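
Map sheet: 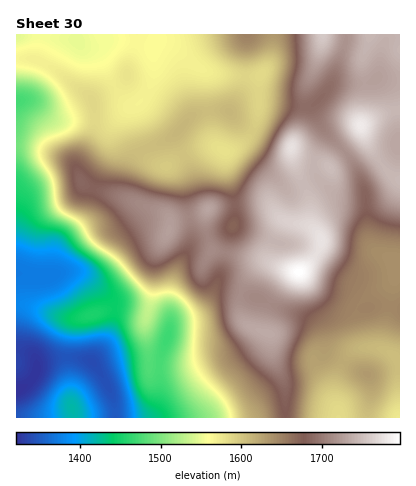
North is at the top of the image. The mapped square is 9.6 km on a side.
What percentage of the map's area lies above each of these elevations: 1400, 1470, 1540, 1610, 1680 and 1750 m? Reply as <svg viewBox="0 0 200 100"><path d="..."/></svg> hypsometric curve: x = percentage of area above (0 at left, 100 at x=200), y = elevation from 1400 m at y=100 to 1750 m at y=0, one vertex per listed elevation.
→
<svg viewBox="0 0 200 100"><path d="M183 100l-14-20-15-20-49-20-42-20-54-20"/></svg>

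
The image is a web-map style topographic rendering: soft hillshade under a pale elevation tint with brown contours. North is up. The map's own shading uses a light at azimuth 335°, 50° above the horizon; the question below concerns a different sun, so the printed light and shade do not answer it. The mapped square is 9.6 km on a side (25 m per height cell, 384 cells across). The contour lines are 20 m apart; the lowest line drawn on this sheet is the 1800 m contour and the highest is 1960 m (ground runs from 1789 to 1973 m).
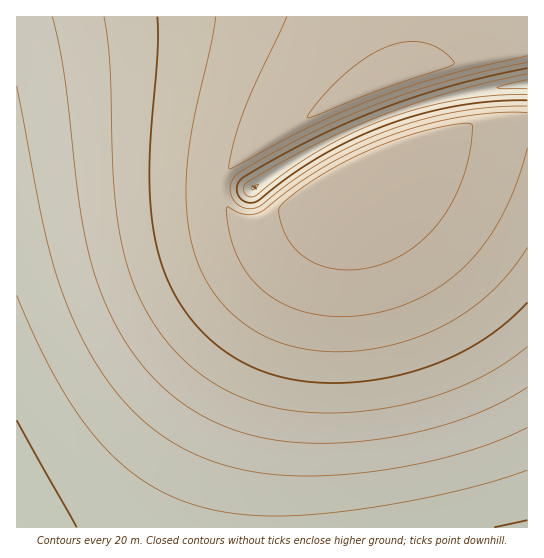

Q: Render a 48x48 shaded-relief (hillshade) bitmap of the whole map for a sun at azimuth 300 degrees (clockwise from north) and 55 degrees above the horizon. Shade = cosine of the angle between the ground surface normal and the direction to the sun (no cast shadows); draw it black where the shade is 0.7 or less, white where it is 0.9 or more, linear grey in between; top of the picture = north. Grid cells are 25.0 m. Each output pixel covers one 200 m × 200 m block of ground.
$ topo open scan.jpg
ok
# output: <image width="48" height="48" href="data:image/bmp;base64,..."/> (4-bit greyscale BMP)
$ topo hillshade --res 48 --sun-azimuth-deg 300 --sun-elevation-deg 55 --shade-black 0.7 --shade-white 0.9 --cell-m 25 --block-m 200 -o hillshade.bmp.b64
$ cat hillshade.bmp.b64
<image width="48" height="48" href="data:image/bmp;base64,Qk32BAAAAAAAAHYAAAAoAAAAMAAAADAAAAABAAQAAAAAAIAEAAATCwAAEwsAABAAAAAAAAAAAAAAABEREQAiIiIAMzMzAERERABVVVUAZmZmAHd3dwCIiIgAmZmZAKqqqgC7u7sAzMzMAN3d3QDu7u4A////AJmZmZmZmZmZmZmZmIiIiIiIiIiIiIiIiJmZmZmZmZmZmZmZmIiIiIiIiIiIiIiIiJmZmZmZmZmZmZmZiIiIiIiIiIiIiIiIiJmZmZmZmZmZmZmZiIiIiIiIiIiIiIiIiJmZmZmZmZmZmZmZiIiIiIiIiIiIiIiIiJmZmZmZmZmZmZmZiIiIiIiIiIiIiIiIiJmZmZmZmZmZmZmZiIiIiIiIiIiIiIiIiJmZmZmZmZmZmZmZiIiIiIiIiIiIiIiIiJmZmZmZmZmZmZmZmIiIiIiIiIiIiIiIiJmZmZmZmZmZmZmZmIiIiIiIiIiIiIiIiJmZmZmZmZmZmZmZmIiIiIiIiIiIiIiIiJmZmZmZmZmZmZmZmYiIiIiIiIiIiIiIiJmZmZmZmZmZmZmZmYiIiIiIiIiIiIiIiJmZmZmZmZmZmZmZmZiIiIiIiIiIiIiIiJmZmZmZmZmZmZmZmZiIiIiIiIiIiIiIiJmZmZmZmZmZmZmZmZmIiIiIiIiIiIiIiJmZqqqpmZmZmZmZmZmIiIiIiIiIiIiIiJmaqqqqqZmZmZmZmZmYiIiIiIiIiIiIiJmqqqqqqqmZmZmZmZmYiIiIiIiIiIiIiJqqqqqqqqqZmZmZmZmZiIiIiIiIiIiIiKqqqqqqqqqqmZmZmZmZmIiIiIiIiIiIiKqqqqqqqqqqqZmZmZmZmIiIiIiIiIiIiKqqqqqqqqqqqpmZmZmZmYiIiIiIiIiIiKqqqqqqqqqqqqmZmZmZmZiIiIiIiIiIiKqqqqqqqqqqqqqZmZmZmZmIiIiIiIiIiKqqqqqqqqqqqqqpmZmZmZmYiIiIiIiIiKqqqqqqqqqqqqqqmZmZmZmZiIiIiIiIiKqqqqqqqqqqqqqqqZmZmZmZmIiIiIiIiKqqqqqqqqqqqqqqqpmZmZmZmYiIiIiIiKqqqqqqqqqqqqqrzLmZmZmZmYiIiIiIiKqqqqqqqqqqqqh67+upmZmZmZiIiIiIiKqqqqqqqqqqqpdGz//amZmZmZmIiIiIiKqqqqqqqqqqqqcya//+ypmZmZmYiIiIiKqqqqqqqqqqqqlSJJ3/7bqZmZmYiIiIiKqqqqqqqqqqqqqWMia+/+26mZmZiIiIiKqqqqqqqqqqqqqpdCI3zv7tupmZmIiIiKqqqqqqqqqqqqqqqGMiSM7u7cupmYiIiKqqqqqqqqqqqqqqqphTIke97u3cupmYiKqqqqqqqqqqqqqqqqqXUyJGnN3d3Mu6qaqqqqqqqqqqqqqqqqqpl1MiNHm83dzMy6qqqqqqqqqqqqqqqqqqqZdkMiNGiavMzKqqqqqqqqqqqqqqqqqqqZmYdUMzM0VniaqqqqqqqqqqqqqqqqqqqZmZmYdUQzMzNKqqqqqqqqqqqqqqqqqqqZmZmZmYd2VURKqqqqqqqqqqqqqqqqqqqZmZmZmZmYiHd6qqqqqqqqqqqqqqqqqqmZmZmZmZmZmZiKqqqqqqqqqqqqqqqqqqmZmZmZmZmZmZiKqqqqqqqqqqqqqqqqqpmZmZmZmZmZmZmA=="/>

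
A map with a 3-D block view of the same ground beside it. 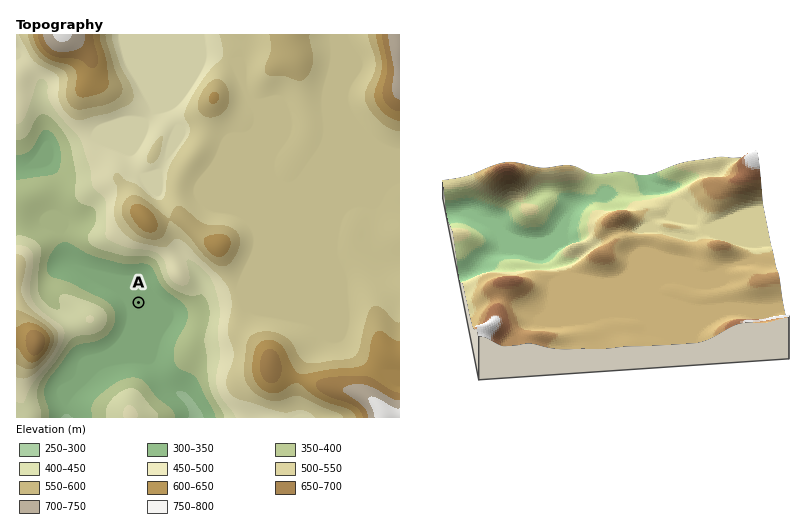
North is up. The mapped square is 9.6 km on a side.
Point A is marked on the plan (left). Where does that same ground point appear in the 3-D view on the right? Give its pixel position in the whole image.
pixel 547 243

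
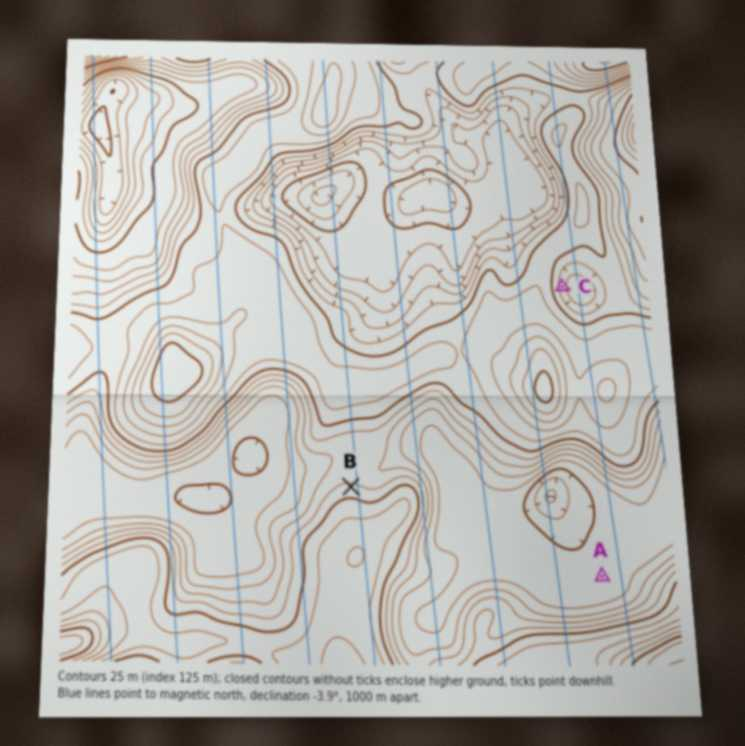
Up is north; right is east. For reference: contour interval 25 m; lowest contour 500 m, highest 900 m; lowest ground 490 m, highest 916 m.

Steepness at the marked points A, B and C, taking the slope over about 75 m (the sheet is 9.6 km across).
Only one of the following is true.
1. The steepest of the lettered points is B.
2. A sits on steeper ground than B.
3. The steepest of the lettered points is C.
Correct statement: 3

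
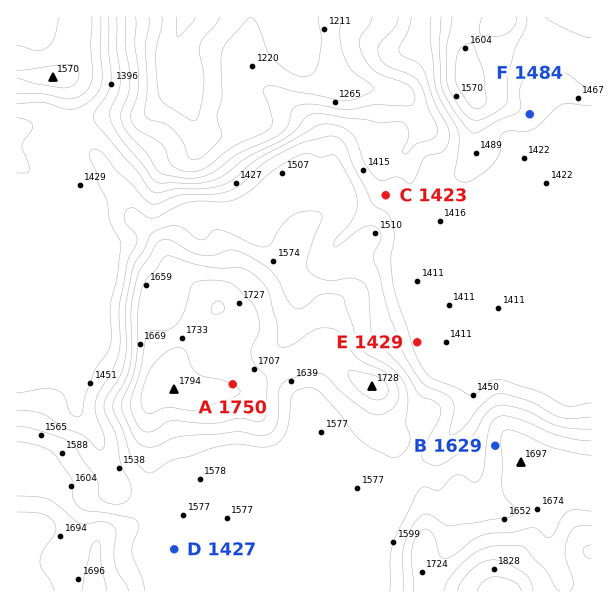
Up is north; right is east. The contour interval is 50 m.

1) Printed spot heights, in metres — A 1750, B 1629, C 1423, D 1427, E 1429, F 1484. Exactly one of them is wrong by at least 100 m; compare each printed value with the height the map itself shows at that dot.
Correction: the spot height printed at D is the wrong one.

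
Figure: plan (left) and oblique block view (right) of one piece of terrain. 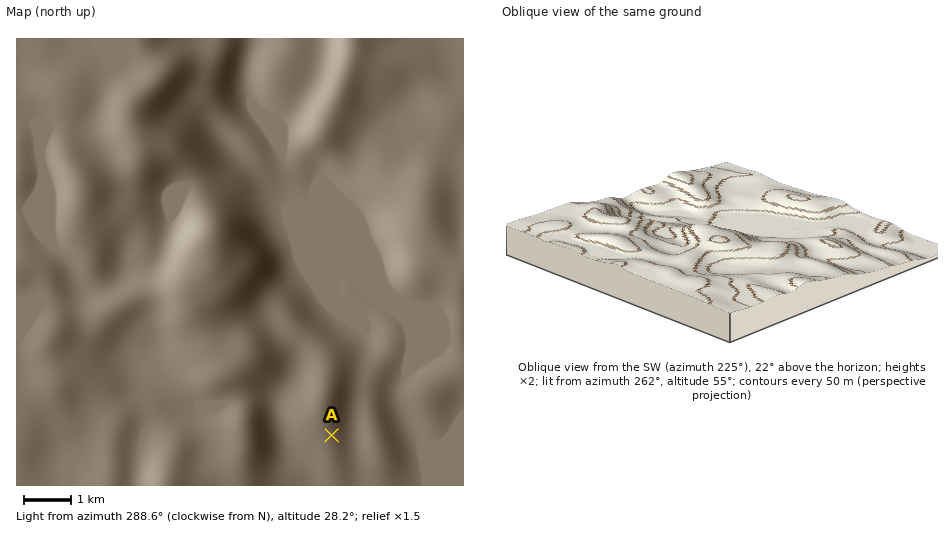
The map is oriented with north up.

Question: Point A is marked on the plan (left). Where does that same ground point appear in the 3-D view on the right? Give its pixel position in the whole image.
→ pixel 861 254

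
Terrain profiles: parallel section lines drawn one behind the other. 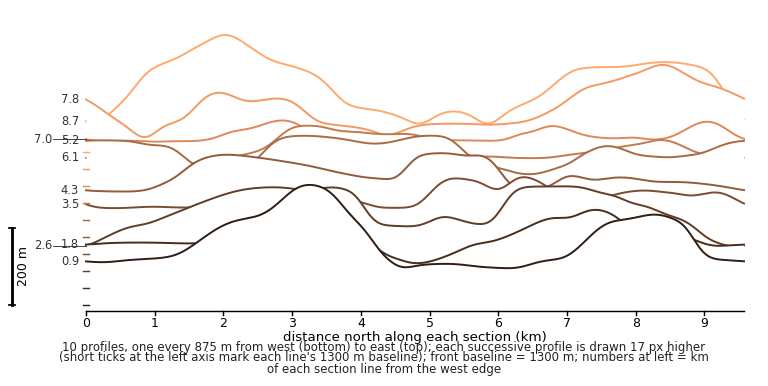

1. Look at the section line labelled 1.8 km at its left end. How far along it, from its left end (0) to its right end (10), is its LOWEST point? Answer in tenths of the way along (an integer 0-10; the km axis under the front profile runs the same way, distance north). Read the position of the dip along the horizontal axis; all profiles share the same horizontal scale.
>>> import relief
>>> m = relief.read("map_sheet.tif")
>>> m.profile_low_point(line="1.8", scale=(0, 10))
5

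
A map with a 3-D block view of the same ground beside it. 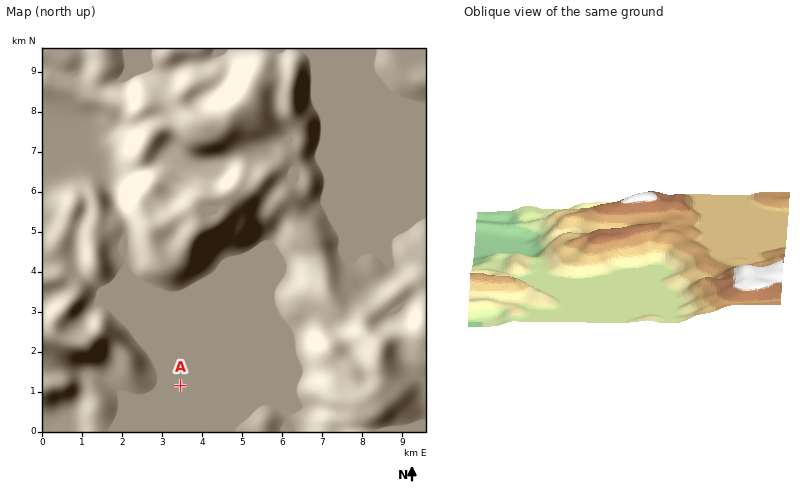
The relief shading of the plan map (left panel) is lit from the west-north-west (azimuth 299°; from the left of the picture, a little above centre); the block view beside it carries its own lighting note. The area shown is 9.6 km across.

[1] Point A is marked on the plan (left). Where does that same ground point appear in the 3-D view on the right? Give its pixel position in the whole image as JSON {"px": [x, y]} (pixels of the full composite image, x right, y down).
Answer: {"px": [582, 308]}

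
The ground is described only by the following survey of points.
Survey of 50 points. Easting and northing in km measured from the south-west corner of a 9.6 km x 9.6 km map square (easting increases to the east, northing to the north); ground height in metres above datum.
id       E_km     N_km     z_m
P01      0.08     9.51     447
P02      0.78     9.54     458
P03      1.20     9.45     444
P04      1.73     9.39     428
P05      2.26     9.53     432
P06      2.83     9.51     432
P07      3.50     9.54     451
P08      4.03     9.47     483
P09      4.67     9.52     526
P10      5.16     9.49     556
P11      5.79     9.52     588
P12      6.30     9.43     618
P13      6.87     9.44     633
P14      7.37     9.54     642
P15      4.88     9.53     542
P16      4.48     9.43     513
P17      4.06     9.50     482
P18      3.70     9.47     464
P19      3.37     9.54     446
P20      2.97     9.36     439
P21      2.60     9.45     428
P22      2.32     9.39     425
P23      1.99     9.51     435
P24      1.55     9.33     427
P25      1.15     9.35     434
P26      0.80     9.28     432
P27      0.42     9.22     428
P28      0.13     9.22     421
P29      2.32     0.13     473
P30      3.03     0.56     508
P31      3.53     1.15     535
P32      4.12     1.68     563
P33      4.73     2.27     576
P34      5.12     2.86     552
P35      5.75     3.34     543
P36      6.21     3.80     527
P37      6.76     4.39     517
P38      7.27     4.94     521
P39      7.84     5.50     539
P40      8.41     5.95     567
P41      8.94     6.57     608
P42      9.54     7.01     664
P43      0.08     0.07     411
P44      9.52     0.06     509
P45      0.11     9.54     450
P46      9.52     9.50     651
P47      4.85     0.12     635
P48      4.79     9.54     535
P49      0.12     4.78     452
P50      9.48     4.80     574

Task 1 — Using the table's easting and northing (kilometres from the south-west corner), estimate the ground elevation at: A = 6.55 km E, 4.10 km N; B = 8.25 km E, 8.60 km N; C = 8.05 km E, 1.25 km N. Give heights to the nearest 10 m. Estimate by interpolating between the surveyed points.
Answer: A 520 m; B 660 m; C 540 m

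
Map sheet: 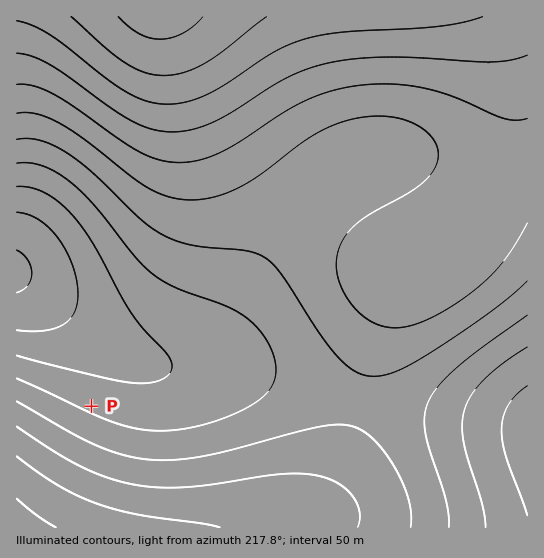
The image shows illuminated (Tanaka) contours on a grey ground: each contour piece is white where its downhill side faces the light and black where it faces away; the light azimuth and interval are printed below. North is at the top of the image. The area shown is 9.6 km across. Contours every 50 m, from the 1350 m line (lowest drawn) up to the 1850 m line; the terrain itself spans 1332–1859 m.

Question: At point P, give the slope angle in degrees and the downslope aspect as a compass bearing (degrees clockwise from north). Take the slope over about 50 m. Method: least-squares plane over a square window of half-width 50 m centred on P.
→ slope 5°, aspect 204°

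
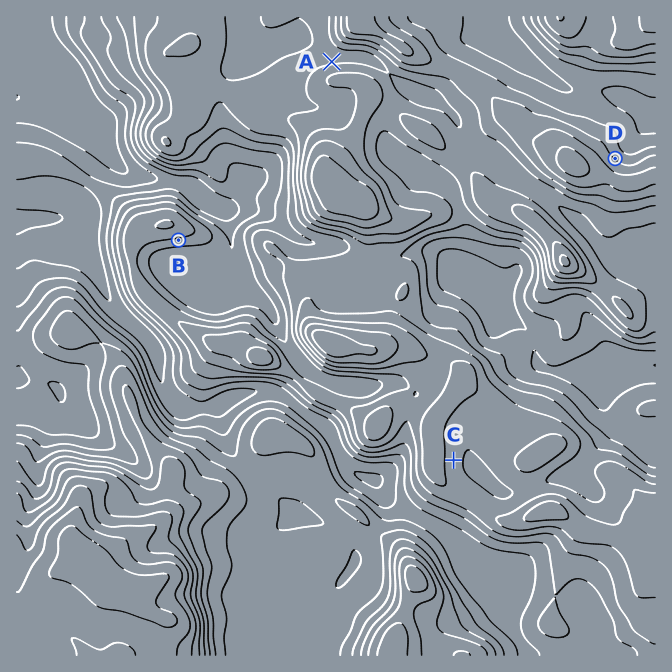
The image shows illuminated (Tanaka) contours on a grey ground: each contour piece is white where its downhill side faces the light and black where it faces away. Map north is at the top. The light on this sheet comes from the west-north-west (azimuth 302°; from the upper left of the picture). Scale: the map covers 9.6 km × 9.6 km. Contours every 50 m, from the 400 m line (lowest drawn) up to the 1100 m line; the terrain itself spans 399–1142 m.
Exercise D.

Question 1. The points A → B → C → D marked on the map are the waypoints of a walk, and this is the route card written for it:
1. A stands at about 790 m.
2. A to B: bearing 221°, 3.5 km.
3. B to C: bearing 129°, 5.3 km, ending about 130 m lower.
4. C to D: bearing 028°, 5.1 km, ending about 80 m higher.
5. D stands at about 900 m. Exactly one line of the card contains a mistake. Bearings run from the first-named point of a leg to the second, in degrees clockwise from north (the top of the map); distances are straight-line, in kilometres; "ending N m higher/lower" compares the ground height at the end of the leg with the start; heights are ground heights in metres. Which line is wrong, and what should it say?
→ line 3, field sense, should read higher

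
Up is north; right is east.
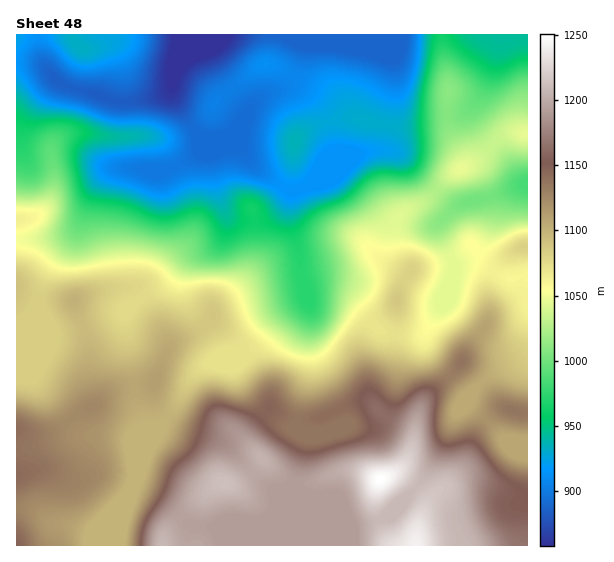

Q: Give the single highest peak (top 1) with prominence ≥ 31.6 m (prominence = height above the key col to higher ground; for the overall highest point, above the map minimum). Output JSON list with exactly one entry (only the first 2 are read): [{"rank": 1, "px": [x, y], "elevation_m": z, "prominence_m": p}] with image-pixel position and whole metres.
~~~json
[{"rank": 1, "px": [381, 479], "elevation_m": 1251, "prominence_m": 393}]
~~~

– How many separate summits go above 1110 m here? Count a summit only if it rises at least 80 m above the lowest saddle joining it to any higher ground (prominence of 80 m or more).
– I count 1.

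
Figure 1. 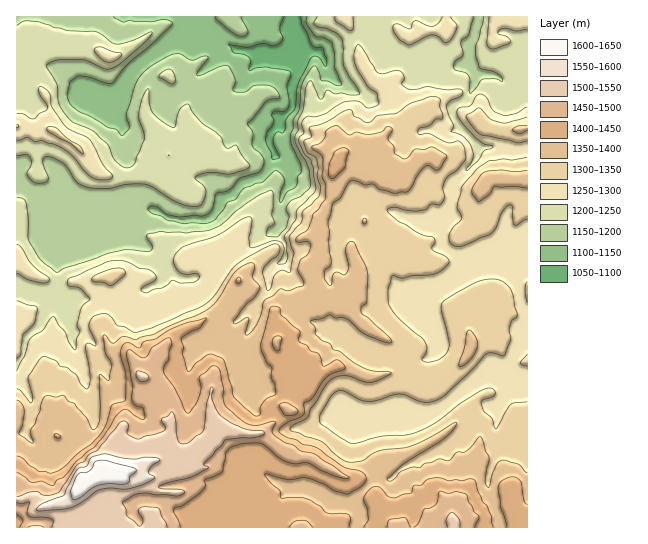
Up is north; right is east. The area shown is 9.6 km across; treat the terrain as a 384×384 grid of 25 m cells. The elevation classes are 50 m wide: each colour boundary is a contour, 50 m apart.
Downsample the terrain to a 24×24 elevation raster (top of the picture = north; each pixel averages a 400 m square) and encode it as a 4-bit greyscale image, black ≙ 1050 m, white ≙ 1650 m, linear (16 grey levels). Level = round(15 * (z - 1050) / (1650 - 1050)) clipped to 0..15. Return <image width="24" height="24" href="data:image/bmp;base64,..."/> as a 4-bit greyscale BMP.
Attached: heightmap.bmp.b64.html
<image width="24" height="24" href="data:image/bmp;base64,Qk2WAQAAAAAAAHYAAAAoAAAAGAAAABgAAAABAAQAAAAAACABAAATCwAAEwsAABAAAAAAAAAAAAAAABEREQAiIiIAMzMzAERERABVVVUAZmZmAHd3dwCIiIgAmZmZAKqqqgC7u7sAzMzMAN3d3QDu7u4A////ALzMy7qZmZqZmqq6mbzdy7upmZmJmZqpiam+7sy6mZmpiIiIiIibzMzLmaqXeId4d4iIu7u8u5d2Zmd3Z3iHmrurmalmZmZ3Zmd3irqqiJp2d3dmZmdmirmaiKqYd3d2ZlZWiamIiamHd3Z3ZlVWdmiYiJh3h2Z3dlRFZWZoh4iIdmZ3ZlVWZlVWh3iIdmZmZlREVUVVZ2iId3dmZkMzNERVVVeHd3ZmZkMzMzMzVEaHdmZnZkMzMzRDNDR3d3dnd0RFVEREMiOIiIdniERWRFVUQiWJiIh1ZlZUM0REMiV4d3ZWd1UyI0RDMhRWZndWVUUyI0MzMyM0VVVUREQzQjMzIREkVVVDRERFVCIiEREkVVVEVUREMzIiMhJFRVVUVQ=="/>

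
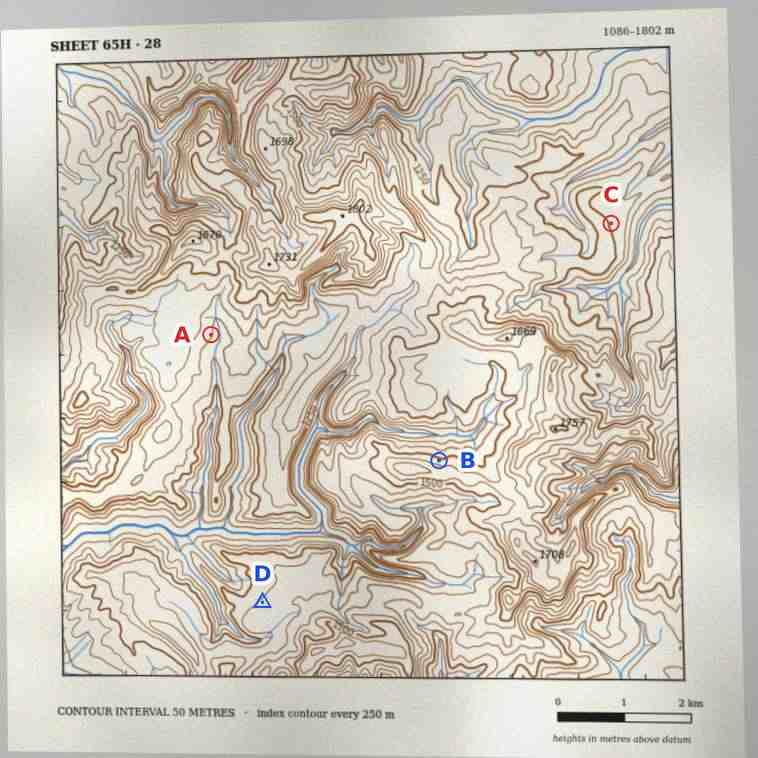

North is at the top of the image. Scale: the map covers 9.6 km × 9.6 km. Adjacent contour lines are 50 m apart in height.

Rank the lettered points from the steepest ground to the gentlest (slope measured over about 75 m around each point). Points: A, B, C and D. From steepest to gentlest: B A C D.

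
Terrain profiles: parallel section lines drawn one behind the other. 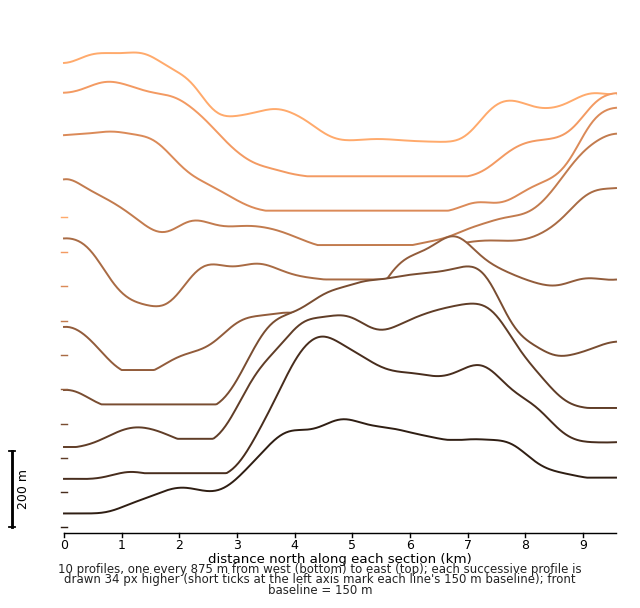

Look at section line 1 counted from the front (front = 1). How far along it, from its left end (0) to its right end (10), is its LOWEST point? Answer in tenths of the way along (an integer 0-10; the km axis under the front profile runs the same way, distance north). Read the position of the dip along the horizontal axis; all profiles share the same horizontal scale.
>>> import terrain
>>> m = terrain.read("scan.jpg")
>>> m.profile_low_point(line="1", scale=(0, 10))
0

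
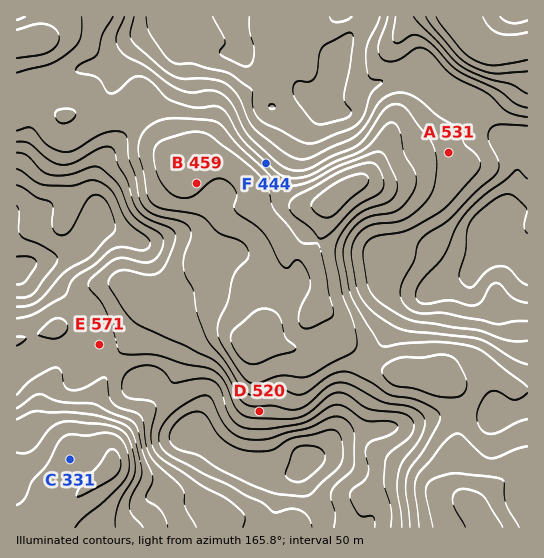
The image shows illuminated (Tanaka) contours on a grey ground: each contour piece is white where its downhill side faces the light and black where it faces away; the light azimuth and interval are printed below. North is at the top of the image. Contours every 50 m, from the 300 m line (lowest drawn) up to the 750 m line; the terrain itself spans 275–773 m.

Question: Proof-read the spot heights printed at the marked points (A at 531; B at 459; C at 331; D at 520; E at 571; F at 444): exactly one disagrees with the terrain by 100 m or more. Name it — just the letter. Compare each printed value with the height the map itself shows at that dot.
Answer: B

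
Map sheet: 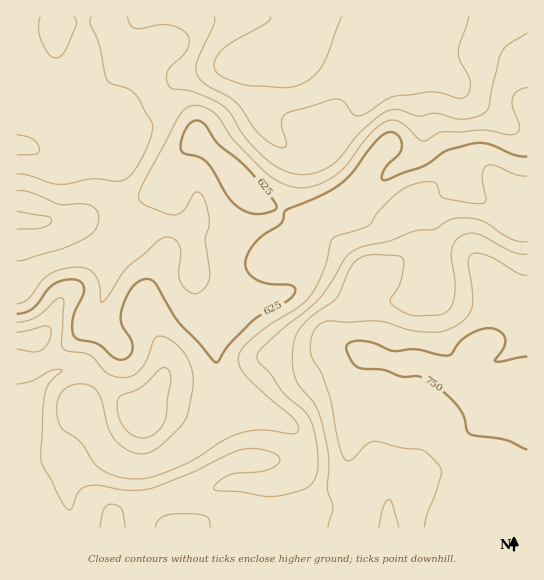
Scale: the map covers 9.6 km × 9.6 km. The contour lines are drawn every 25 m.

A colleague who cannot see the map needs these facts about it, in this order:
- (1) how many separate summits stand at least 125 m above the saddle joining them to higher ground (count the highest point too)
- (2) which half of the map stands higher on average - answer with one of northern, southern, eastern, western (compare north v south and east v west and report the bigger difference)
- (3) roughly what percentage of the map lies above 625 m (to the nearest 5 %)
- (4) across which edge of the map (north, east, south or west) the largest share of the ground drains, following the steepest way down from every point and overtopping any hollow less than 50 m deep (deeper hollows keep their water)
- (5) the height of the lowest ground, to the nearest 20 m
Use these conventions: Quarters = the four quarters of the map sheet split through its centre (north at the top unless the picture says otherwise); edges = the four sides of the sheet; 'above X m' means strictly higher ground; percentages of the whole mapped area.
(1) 1 summit rises at least 125 m above its surroundings.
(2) The southern half stands higher on average than the northern half.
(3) Roughly 55 % of the ground is higher than 625 m.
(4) The largest share of the runoff leaves by the western edge.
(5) The lowest ground is at about 520 m.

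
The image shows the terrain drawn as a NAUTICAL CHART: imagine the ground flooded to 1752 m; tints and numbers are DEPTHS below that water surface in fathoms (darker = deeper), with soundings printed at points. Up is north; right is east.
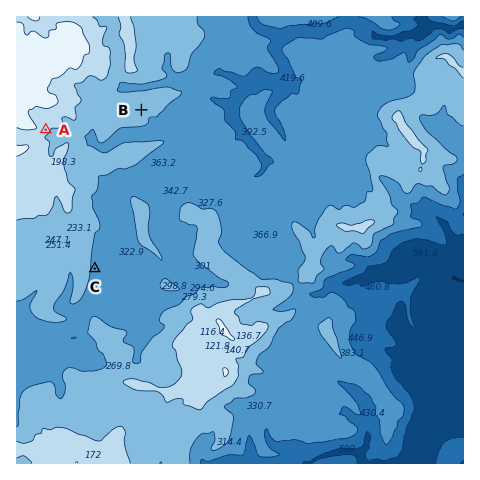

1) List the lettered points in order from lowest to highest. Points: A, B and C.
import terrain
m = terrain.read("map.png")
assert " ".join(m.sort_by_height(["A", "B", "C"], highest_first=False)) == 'C B A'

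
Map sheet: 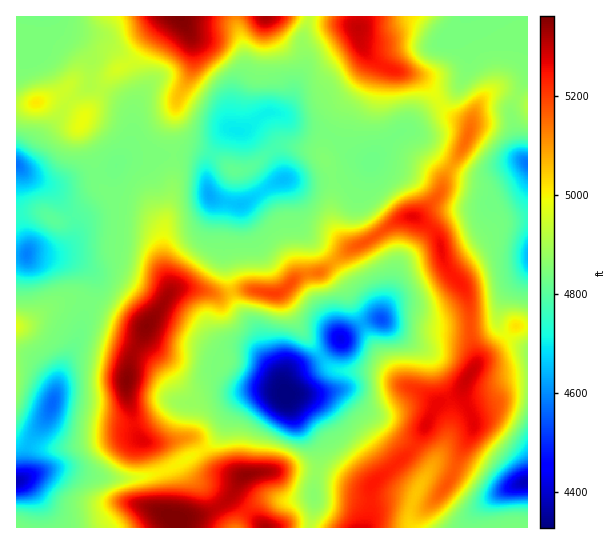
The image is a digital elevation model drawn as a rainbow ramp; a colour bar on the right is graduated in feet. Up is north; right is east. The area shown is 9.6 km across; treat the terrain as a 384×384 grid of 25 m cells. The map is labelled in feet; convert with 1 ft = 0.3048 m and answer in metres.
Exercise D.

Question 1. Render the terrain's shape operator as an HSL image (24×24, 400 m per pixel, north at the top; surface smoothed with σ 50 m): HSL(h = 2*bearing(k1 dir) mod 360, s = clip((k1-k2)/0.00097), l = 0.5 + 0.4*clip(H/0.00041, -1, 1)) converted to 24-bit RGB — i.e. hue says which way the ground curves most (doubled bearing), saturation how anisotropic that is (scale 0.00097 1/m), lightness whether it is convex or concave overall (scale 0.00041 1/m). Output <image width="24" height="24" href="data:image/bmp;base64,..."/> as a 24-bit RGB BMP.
<image width="24" height="24" href="data:image/bmp;base64,Qk32BgAAAAAAADYAAAAoAAAAGAAAABgAAAABABgAAAAAAMAGAAATCwAAEwsAAAAAAAAAAAAAiYfYsVS7kmSIlmaZjSd7cNCWndK6jJ+utZPIzlC2FKvCpPW87p7wHgC0KE9q2qJouIxxs4J0XiOb54p7FW44OLKNh5bku7bqgBVNxFugu4qyR5XCfMT/zt/9t6TsqIXWojGRz0iJ0JdubGkPT2MDGkJKHCFI09GTvKZ8rIthIElk7qHG6YaKFo4TADMEIE4GDysILEsMrpAzjGg5MSICLDMAHTMARVwXqTu5lJPO3tDx3c3+1tv1BiGmHGeWmra+zqbC2ImxTZBqIGlZ+cG+tnWRsDlpCSoKPmTscYPqaKvKqyq1t5vW2tvrpbXfG6yNBXAbH8NhmcpmTLtA4IebxwDqTHyQOHpUoG91yH+h34qrK2lvxYtV5pyCPoWKU1vLIHprLFt5u2GMPzyY2NS1lcKFhtjQcmjm0bzvKkplfqU7YeaOKGeqhQiT6LncU2SdPntPmUVr136Wyo63PWqB7MfG2Y7RRZCFV5yWCSEqtlBGPUd03YNNxvuULW9NQS0ji20zVqhTceaJjIIcKAsRGEsojGkw1omrmkF6ZVAndrY5xo1/XWudlrmC2JisW1zBvGSQFSI7JH5NUCmB6+uu+vPMJRw5RnhLYJJ5xZ5YfZoOIxASYU5nTiEnWGoPITsJnChXt8Dgs+XpeoXW03LCqLxgYK1axlehrUyhnj26JKWhGUZ67OK368WnuDeZW8WfPGiApnuK6s3IHyFbIjcxdSN30PvygYX/X37TieKlsKR2UCpRt0JX8M7Labase1ugT3VTinSjVIikIkxvycxX6Z2Hzr6aSZRiRUFjbYRh1nlUsR+cUCJ2lf+zAN8/HQ8ky/GfTEzQjCUlZzhDa6RTs+uBx1G9fyk5hXDPZmSQd3eEOWJ1J2eY8tzZ3K2nqmlvMDtVo4ZBU5dIgyxeSNQ0o+t8UQ0rDkomJNcAKAsXy7FkmWWYjJNX4fucCQY26dnwmFqJpHmghHuNY3+NEmdjzLlu8pap33yZUjOXlenVrwCrUF7z0vnSK25IizOaotvaiD54FFVahrZWdjdInLxi6fvMCh9GkZlGSGWrum22sX2vk2aRS3dvI0pK2s2GztTosM30Ti/lg57+oa/3/6zu6Hr/k+7fKHI/klKwRXm4TjiDuGRaue7C3e/ILBlgSreBExMgi4BEhnlQiWhqco92JU1quOijms1ubCkxUiwsX34yTEopT7JFcGnD/2vb9onTOZYqJFAuHhs2xeWjlPSYrzp/lDmKdqpHKiJKgJhGWJ5kcYZ+kZF9Qmx+pM5QqJA9bUV4fIGqdnWzj2maV5NDXEgyQ4Ressny/Mz/rCrmLpufif2bo9uJSx1Tn3ByuGJja0HLo8vRg2ilbYF/h5B5WnmJk62CuZp/OsKwdU+eSzprvHaio4+wXl2aYb9eRGcpD0Qp/8z819X2e+Rwj1UqUjhpj5N/mnW4XG6qoF9wjWF2jJR/e42HZ4qGe49syKx2IXEwaCQaZHkmGYIlgp1Xo0N/radtgGlrSXZfCWUf02ZG/4SizYZNOFhzgq5/UG6TSBkxnmo9a5Bdhpt5c4CAfoV5dX9yuaeBlRmZWnvCu7TVVbluJDYfaXg3nbJ2e4V9c3l/XntjK1ExyNBy+o12IFpTd7BoTnCFPpEsbbiBnKBeYY1TcH12eIN3gYB2mpNyilG6WMrCcmqXz3y3b0rKg8LGipuEgnZ5dntzcoF+VpSNRHNw/rW+pNY6YIcyKAsRYLihW4qNxJPFf7iZV4qKcXN/kVltprI9b65eQ11fb21TX4hjbXmepVppkYByg3l1hHptaYNlbXViVD9UebtB+dPSNljJbz/X1p/PYsG3UZ2Px6GoXFqIZml8dD6c8uXQUYpdQ01ihn9jWnVBW040iKJbkI19hWh1mWtZi41TS1tGUal9O9Hf9tzVbzd/STaPWr+IzXLCsWmpjWVPnlpaWnNgLmZ37qGbzqNNM1Bhd2SWjXmubaGuYJ2Qhmh0jylNqYxKqXxHO6lgU9l+IVVI0NA74n7LNH2cYnxcW3JQqYRybFqOvIyyrWGkUCsqc3Mh+NKxIW9LMXhojntNc4dbXnyCgTpxtEuEqtnKzev20ej6gFvijUGlSHxOn5BTjWB2gX6BdoF+ZoFrjm98gE9oqSxcpGOpf8a6xdm54MvmFAdR27k0IbYwLCxudjZvi9KKmtCRiLhZZV8iQDMkgWZkfIF8gYB3gXx7foWNgXuNeHCAil1hWUNvnU91qbuVjcOsrLd+nnFOKQJJ8OfbuufqAB41iYbfzOPVw7aXZJZZvD1/NGpMXoF0fX+IgH+EgYKE"/>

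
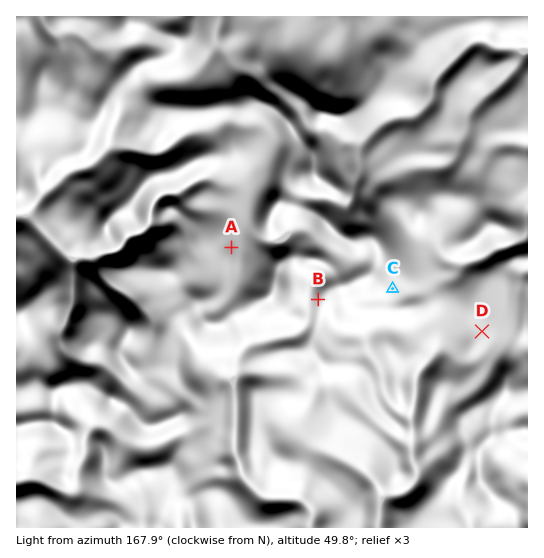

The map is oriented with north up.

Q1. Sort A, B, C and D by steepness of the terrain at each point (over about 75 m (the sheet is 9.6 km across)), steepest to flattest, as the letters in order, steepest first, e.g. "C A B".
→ B C A D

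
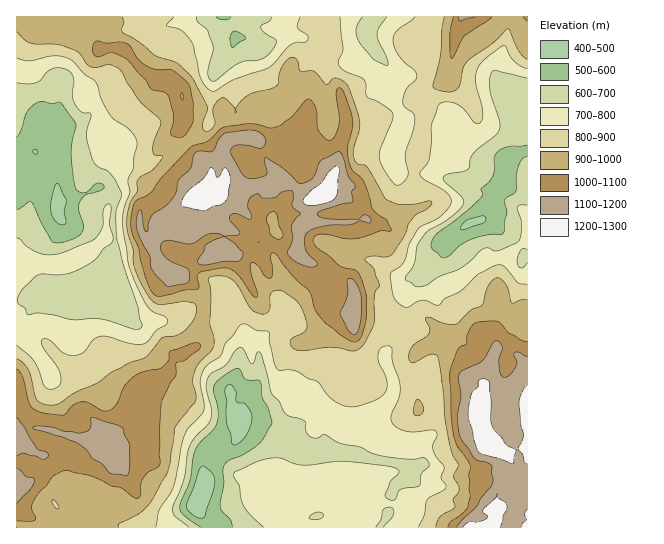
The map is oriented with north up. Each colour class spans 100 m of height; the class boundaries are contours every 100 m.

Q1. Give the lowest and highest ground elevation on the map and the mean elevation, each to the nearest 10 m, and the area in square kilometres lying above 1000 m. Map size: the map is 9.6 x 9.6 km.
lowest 420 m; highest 1300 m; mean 860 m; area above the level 22.6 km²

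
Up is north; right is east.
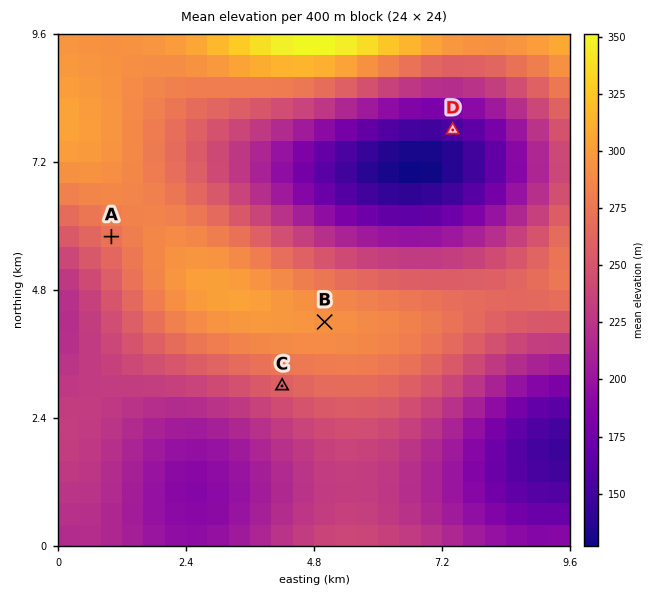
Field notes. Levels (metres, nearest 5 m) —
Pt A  270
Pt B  295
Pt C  260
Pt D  155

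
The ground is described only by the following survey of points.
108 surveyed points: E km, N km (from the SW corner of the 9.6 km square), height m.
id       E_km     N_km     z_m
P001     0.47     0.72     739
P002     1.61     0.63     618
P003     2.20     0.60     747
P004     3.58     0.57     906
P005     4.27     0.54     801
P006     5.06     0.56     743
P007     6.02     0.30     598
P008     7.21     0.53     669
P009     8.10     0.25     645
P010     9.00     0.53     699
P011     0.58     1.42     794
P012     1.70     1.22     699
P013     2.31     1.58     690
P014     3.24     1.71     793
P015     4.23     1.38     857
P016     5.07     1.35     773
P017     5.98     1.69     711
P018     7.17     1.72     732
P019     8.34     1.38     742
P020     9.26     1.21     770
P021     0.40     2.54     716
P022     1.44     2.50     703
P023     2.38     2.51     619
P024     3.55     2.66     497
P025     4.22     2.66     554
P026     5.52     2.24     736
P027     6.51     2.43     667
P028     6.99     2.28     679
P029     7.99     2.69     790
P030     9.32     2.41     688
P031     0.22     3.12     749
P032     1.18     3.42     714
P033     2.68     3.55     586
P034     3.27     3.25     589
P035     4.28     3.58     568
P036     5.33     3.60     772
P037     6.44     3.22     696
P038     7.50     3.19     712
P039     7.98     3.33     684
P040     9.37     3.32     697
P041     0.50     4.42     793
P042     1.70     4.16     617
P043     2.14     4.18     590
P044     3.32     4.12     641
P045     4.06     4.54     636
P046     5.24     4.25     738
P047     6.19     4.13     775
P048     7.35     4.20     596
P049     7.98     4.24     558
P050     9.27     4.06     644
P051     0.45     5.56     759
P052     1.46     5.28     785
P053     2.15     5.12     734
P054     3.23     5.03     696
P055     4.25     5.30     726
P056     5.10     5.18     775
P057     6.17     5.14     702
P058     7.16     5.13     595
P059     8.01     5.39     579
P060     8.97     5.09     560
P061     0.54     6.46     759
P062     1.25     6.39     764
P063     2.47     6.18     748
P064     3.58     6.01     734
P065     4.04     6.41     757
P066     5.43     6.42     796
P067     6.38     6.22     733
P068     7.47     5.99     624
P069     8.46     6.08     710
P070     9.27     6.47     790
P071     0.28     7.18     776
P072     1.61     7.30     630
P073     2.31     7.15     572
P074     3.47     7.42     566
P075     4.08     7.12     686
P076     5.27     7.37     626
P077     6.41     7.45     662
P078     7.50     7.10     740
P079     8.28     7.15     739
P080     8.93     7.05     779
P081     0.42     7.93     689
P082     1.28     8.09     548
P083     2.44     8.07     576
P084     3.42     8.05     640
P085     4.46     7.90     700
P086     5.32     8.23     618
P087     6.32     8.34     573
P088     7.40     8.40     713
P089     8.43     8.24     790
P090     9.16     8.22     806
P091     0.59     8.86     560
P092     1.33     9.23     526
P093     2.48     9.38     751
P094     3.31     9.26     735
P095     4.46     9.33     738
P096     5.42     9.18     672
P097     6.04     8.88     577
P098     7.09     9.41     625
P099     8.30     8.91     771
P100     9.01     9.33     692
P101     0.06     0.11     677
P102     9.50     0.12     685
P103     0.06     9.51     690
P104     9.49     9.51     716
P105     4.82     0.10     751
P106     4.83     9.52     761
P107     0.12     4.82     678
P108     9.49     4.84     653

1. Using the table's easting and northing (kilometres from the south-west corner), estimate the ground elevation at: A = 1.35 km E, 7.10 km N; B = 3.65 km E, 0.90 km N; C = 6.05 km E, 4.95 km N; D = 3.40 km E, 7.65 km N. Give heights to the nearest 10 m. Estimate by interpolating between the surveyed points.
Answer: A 670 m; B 910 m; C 750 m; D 610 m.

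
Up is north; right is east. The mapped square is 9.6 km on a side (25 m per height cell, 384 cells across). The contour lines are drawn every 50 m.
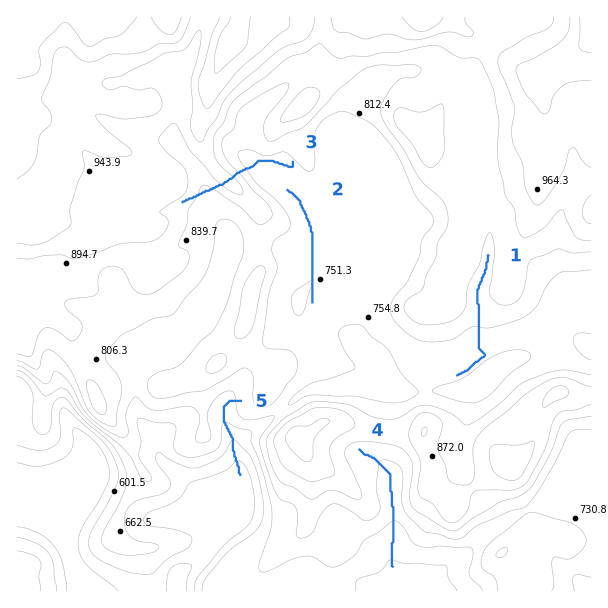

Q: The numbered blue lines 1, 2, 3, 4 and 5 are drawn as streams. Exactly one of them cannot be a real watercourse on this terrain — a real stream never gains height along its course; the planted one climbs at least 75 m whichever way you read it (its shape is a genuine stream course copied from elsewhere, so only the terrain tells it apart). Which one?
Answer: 3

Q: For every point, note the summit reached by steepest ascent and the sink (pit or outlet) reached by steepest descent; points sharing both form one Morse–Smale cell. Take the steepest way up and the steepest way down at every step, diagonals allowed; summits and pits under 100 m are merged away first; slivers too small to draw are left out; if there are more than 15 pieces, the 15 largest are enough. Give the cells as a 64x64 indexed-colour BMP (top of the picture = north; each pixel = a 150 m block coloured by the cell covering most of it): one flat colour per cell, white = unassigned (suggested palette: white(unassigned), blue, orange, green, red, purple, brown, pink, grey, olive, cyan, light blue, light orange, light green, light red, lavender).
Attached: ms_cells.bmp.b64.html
<image width="64" height="64" href="data:image/bmp;base64,Qk12CAAAAAAAAHYAAAAoAAAAQAAAAEAAAAABAAQAAAAAAAAIAAATCwAAEwsAABAAAAAAAAAA////ALR3HwAOf/8ALKAsACgn1gC9Z5QAS1aMAMJ34wB/f38AIr28AM++FwDox64AeLv/AIrfmACWmP8A1bDFAHd3d3ERERERERERERIiIoiIiIiIiIIiVVVVVVVVVVVVd3d3cREREREREREREiIiKIiIiIiIIiJVVVVVVVVVVVV3d3dxERERERERERESIiIiKIiIiIgiIiVVVVVVVVVVVXd3dxERERERERERERIiIiIoiIiIgiIiIiVVVVVVVVVVd3d3EREREREREREREiIiIiKIiIgiIiIiIlVVVVVVVVV3d3cREREREREREREiIiIiIoiIIiIiIiIiJVVVVVVVVXd3cREREREREREREiIiIiIiKIIiIiIiIiIiVVVVVVVVd3dxERERERERERERIiIiIiIiIiIiIiIiIiIiVVVVVVV3dxERERERERERERESIiIiIiIiIiIiIiIiIiIiVVVVVXdxERERERERERERERIiIiIiIiIiIiIiIiIiIiIiVVVVEREREREREREREREREiIiIiIiIiIiIiIiIiIiIiIiVSIRERERERERERERERESIiIiIiIiIiIiIiIiIiIiIiIiIhERERERERERERERERIiIiIiIiIiIiIiIiIiIiIiIiIiEREREREREREREREREiIiIiIiIiIiIiIiIiIiIiIiIiIRERERERERERERERESIiIiIiIiIiIiIiIiIiIiIiIiIhERERERERERERERESIiIiIiIiIiIiIiIiIiIiIiIiIiEREREREREREREREREiIiIiIiIiIiIiIiIiIiIiIiIiIRERERERERERERERERIiIiIiIiIiIiIiIiIiIiIiIiIhERERERERERERERERESIiIiIiIiIiIiIiIiIiIiIiIiERERERERERERERERERESIiIiIiIiIiIiIiIiIiIiIiIREREREREREREREREREREiIiIiIiIiIiIiIiIiIiIiIhERERERERERERERERERERIiIiIiIiIiIiIiIiIiIiIiERERERERERERERERERERERESIiIhERERERIiIiIiIiIRERERERERERERERERERERERERERERERERESIiIiIiIhEREREREREREREREREREREREREREREREREREiIiIiIiEREREREREREREREREREREREREREREREREREREiIiIiIREREREREREREREREREREREREREREREREREREREiIiIhERERERERERERERERERERERERERERERERERERERIiIiERERERERERERERERERERERERERERERERERERERESIiIRERERERERERERERERERERERERERERERERERERERIiIhERERERERERERERERERERERERERERERERERERERESIiEREREREREREREREREREREREREREREREREREREREREiIRERERERERERERERERERERERERERERERERERERERERMxERERERERERERERERERERERERERERERERERERERERMzERERERERERERERERERERERERERERERERERERERETMzMRERERERERERERERERERERERERERERERERERERETMzMxERERERERERERERERERERERERERERERERERERETMzMzERERERERERERERERERERERERERERERERERERMzMzMzMRERERERERERERERERERERERERERERERERERMzMzMzMxEREREREREREREREREREREREREREREREREREzMzMzMzERERERERERERERERERERERERERERERERERETMzMzMzMRERERERERERERERERERERERERERERERERERMzMzMzMxERERERERERERERERERERERERERERERERERMzMzMzMzEREREREREREREREREREREREREREREREREREzMzMzMzMREREREREREREREREREREREREREREREREREzMzMzMzMxERERERERERERERERERERERERERERERERETMzMzMzMzERERERERERERERERERERERERERERERERERMzMzMzMzMRERERERERERERRBEREREREREREREREREREzMzMzMzMxERERERERERERREQRQRERERERERERERERETMzMzMzMzERERERERERERRERERBERERERERERERERERMzMzMzMzMRERERERERERFEREREEREREREREREREREREzMzMzMzMxEREREREREREUREREQRERERERERERERERETMzMzMzMzERERERERERERRERERBERERERERERERERERMzMzMzMzMRERERERERERFEREREQREREREREREREREREzMzMzMzMxEREREREREREUREREREERERERERERERERETMzMzMzMzERERERERERERRERERERBERERZhERERERERMzMzMzMzMRERERERERERFEREREREQRERZmYREREREREzMzMzMzMxEREREREREREUREREREREERZmZmYRERERFjMzMzMzMzERERERERERERREREREREREZmZmZmZmZmZmMzMzMzMzMREREREREREREURERERERERGZmZmZmZmZmZjMzMzMzMxERERERERERERFEREREREREZmZmZmZmZmZmMzMzMzMzEREREREREREREURERERERERmZmZmZmZmZmZjMzMzMzMRERERERERERERRERERERERGZmZmZmZmZmZmYzMzMzMxEREREREREREREUREREREREZmZmZmZmZmZmZjMzMzMz"/>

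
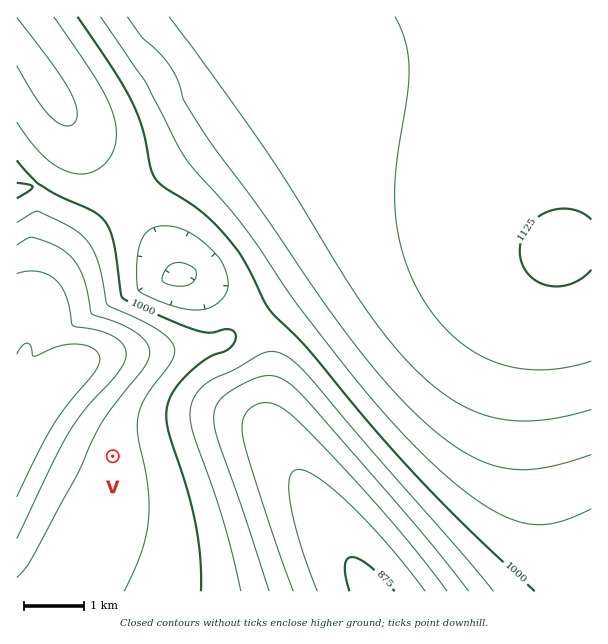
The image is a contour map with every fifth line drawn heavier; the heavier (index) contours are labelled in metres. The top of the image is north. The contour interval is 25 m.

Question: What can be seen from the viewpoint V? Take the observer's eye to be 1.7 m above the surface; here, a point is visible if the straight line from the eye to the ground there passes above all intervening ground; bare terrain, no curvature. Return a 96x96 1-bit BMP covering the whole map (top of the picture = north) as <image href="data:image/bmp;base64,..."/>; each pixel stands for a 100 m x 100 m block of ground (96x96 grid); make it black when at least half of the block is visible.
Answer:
<image width="96" height="96" href="data:image/bmp;base64,Qk2+BAAAAAAAAD4AAAAoAAAAYAAAAGAAAAABAAEAAAAAAIAEAAATCwAAEwsAAAIAAAAAAAAA////AAAAAAAAAAAAAAAAAB////4AAAAAAAAAAD////wAAAAAAAAAAD////gAAAAAAAAAAH////AAAAAAAAAAAH///+DAAAAAAAAAAP///8DAAAAAAAAAAf///8DgAAAAAAAAAf///4DgAAAAAAAAA////wDwADwAAAAAA////wD4AH4AAAAAB////gD4AH4AAAAAD////AD8AP8AAAAAD////AD8AP8AAAAAH///+AD+AP8AAAAAP///+AD/Af4AAAAAP///+AD/Af4AAAAAf///8AD/g/4AAAAA////8AD/w/4AAAAA////8AD///wAAAAB////4AD///wAAAAD////4AB///gAAAAH////4AB///AAAAAH////4AB///AAAAAP////4AA//+AAAAAf////4AA//+AAAAAf////4AAf/+AAAAA/////4AAf/+AAAAB/////4AAP//AAAAB/////4AAP//gAAAD/////4AAH//wAAAH/////4AAD//4AAAH/////8AAD//8AAAP/////8AAB//+AAAf/////8AAA///gAA//////8AAAP//4AB//////8AAAH///////////+AAAA///////////+AAAAB//////////+AAAAAAP////////+AAAAAAD////////+AAAAAAA////////+AAAAAAAc///////+AAAAAAAAf//////+AAAAAAAAP//////8AAAAAAAAP//////8AAAAAAAAP//////8AAAAAAAAP//////4AAAAAAAAf//////4AAAAAAAA///////4AAAAAAAA///////wAAAAAAAA///////gAAAAAAAA///////gAAAAAAAA///////AAAAAAAAA//////+AAAAAAAAA//////8AAAAAAAAA//////4AAAAAAAAA//////wAAAAAAAAB//////gAAAAAAAAB//////AAAAAAAAAB/////8AAAAAAAAAB/////4AAAAAAAAAB/////gAAAAAAAAAB////+AAAAAAAAAAB////4AAAAAAAAAAD////gAAAAAAAAAAD////AAAAAAAAAAAD///8AAAAAAAAAAAD///4AAAAAAAAAAAD///gAAAAAAAAAAAD///AAAAAAAAAAAAD//+AAAAAAAAAAAAD//8AAAAAAAAAAAAD//4AAAAAAAAAAAAD//4AAAAAAAAAAAAD//wAAAAAAAAAAAAB//gAAAAAAAAAAAAB//AAAAAAAAAAAAAB//AAAAAAAAAAAAAB/+AAAAAAAAAAAAAB/8AAAAAAAAAAAAAB/4AAAAAAAAAAAAAA/4AAAAAAAAAAAAAA/wAAAAAAAAAAAAAA/wAAAAAAAAAAAAAA/gAAAAAAAAAAAAAAfAAAAAAAAAAAAAAAfAAAAAAAAAAAAAAAeAAAAAAAAAAAAAAAOAAAAAAAAAAAAAAAMAAAAAAAAAAAAAAAIAAAAAAAAAAAAAAAAAAAAAAAAAAAAAAAAAAAAAAAAAAAAAAAAAAAAAAAAAAAAAAAAAAAAAAAAA="/>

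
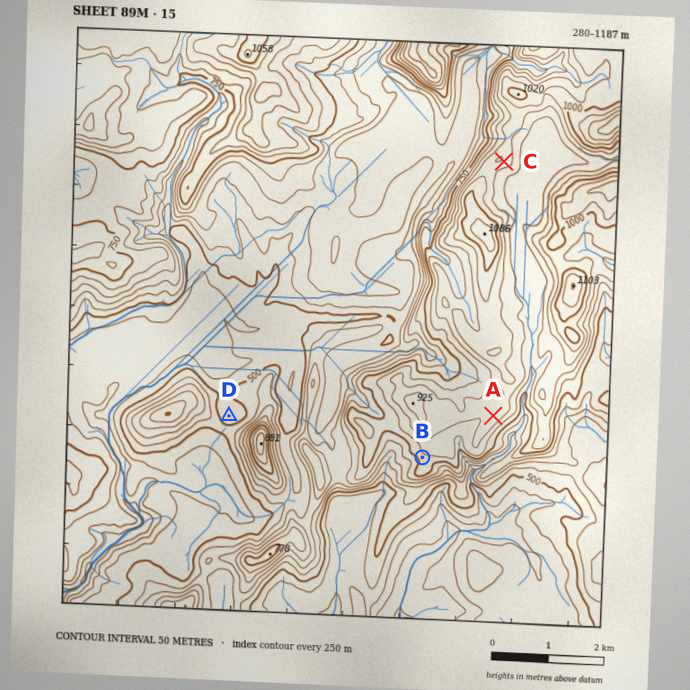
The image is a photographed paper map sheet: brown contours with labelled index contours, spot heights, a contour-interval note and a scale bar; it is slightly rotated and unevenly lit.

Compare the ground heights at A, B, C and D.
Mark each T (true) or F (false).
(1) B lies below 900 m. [T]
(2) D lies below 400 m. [F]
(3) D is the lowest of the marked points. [T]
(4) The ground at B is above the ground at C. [F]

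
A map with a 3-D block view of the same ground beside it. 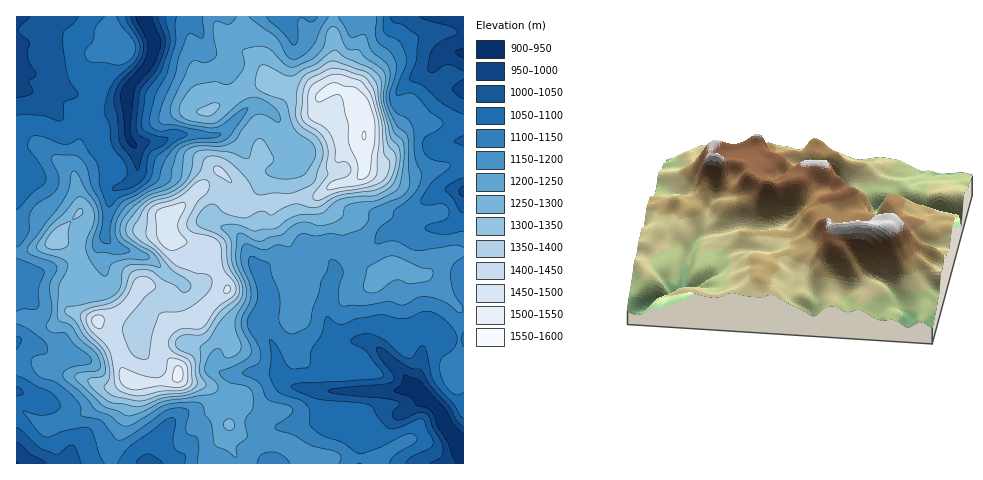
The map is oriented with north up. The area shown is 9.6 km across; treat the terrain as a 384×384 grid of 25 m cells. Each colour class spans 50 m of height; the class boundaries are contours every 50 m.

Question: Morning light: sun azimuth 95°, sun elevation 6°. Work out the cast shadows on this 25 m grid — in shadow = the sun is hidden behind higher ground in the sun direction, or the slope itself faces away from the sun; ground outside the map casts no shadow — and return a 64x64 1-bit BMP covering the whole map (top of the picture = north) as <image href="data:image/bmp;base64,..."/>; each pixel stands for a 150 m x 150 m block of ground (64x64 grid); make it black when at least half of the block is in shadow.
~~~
<image width="64" height="64" href="data:image/bmp;base64,Qk0+AgAAAAAAAD4AAAAoAAAAQAAAAEAAAAABAAEAAAAAAAACAAATCwAAEwsAAAIAAAAAAAAA////AAAAAAA4wA/gBgAAAODAH+AAAAAA4Pgf8AAAAADwfA/wAAAAAfB8D3wAAAID4D4H/AAAA48AHgf8AAADjwH4A+AAAADfH/gAAAAAAH7//AAAAAAA/v//AAAAAAP8//8AAAAAA/z//x4AAAAD/P/+fgAAAAf8//5+AAAAB/j//BgAAAAOcP/8AAAAAB4w//gAAAQAHAD/8AAADAAAAP/wAAAcAAAA/+AAAB4AAAb/8AAAHgQABP/+AAAeDAAA//8AMB4MAAD//4D8Hg4AAP//gfwcBgAA///DiBwGAAD/v48APAMAAP+f/gAcAwAAYB/8AAQAAADwP/wAAAAAAPg/+ABAAAAA+D/4AMAAAAD8P/gAgAAAAP4/+AAAAAAA/z/4AAAAAAD/v/gAAAAAAP+//wAAQAAA/7//gAHgAAD/P//AB/gAAP8//8Af/QAA/z//8A//gAD+H//wD//AAHg///AP/4AAMD//4A//gAAAH//OH/+AAAAH//+//4AAAQH3////gAABA/kH//+AAAMH/4P/x4AAAw//g//mAAAAH/+D/+cAAAAf/4P/4AAAAA//j//wAAADB/+f//gAAAcD/5//+AAABwD/g+/4AABHgH+Bx/gAAAeAf5wD+AAADwB/vAP4AAAPAH/8A/gAAAAAf/gD+AAAAIB/+Af4AAABwP/wA/gAAA=="/>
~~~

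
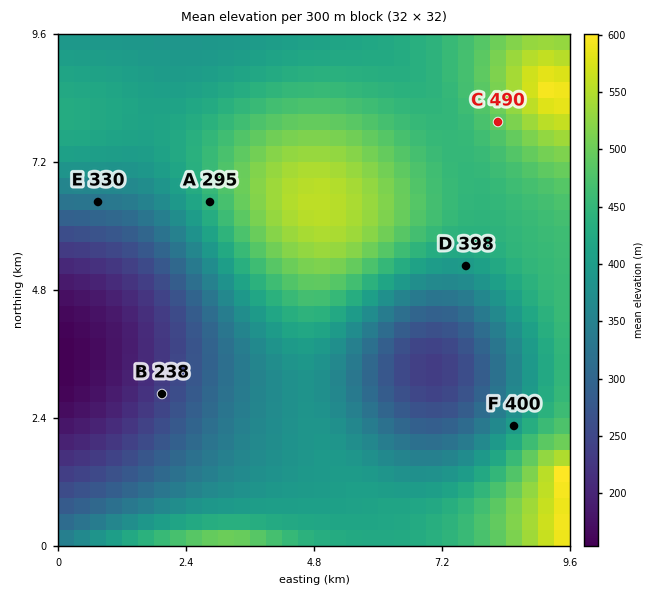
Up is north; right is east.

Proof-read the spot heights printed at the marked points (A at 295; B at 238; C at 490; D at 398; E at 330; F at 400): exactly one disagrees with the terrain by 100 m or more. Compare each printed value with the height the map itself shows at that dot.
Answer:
A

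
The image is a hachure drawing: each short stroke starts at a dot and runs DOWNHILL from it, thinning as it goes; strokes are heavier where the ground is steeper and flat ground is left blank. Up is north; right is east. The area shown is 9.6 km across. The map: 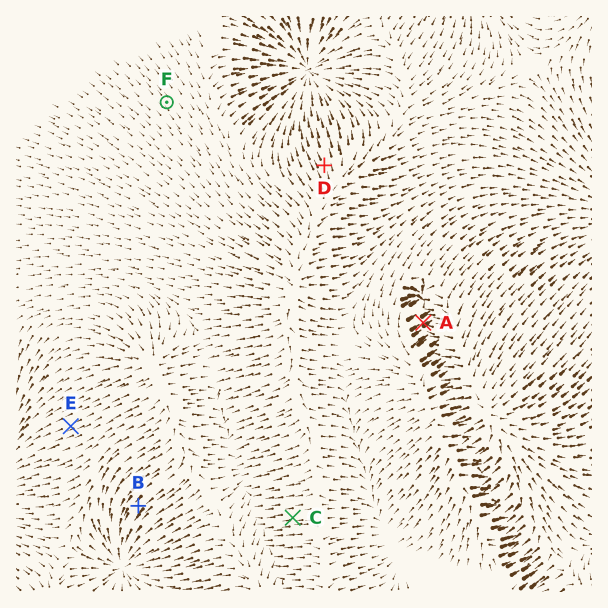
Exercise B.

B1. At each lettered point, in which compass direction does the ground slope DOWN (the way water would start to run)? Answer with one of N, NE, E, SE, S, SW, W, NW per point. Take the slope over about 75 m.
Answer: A NE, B SW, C W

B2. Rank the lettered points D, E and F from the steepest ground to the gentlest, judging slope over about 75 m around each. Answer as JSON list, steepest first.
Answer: ["D", "E", "F"]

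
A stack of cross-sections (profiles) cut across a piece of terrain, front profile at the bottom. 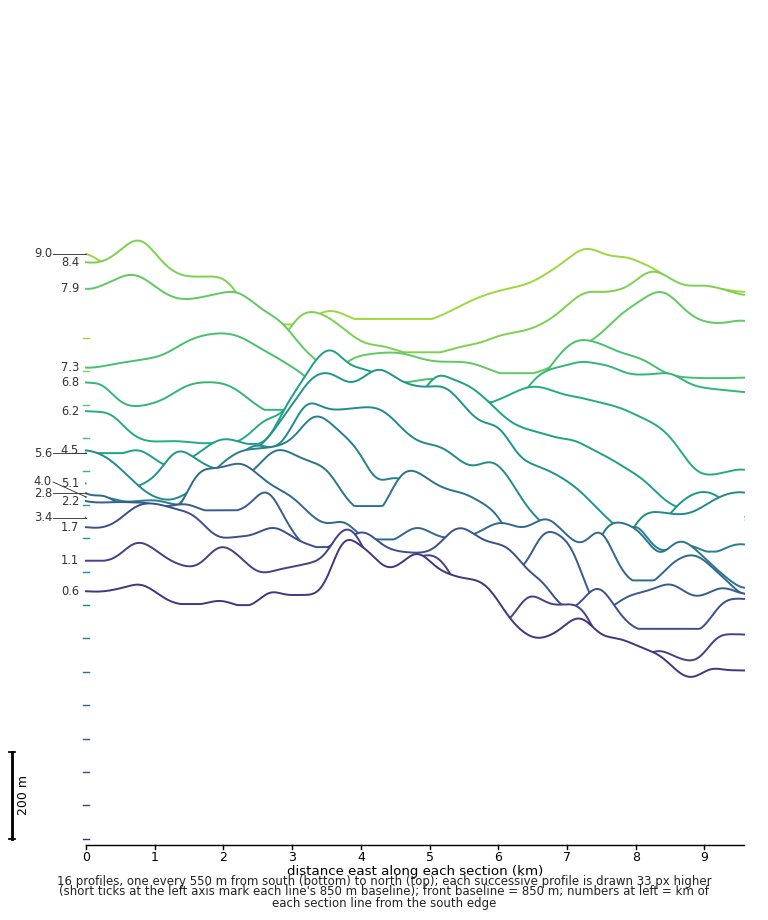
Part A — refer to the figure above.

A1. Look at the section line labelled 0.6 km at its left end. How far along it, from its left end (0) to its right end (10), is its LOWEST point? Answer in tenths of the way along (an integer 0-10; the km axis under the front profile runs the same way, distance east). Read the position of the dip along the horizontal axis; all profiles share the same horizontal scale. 9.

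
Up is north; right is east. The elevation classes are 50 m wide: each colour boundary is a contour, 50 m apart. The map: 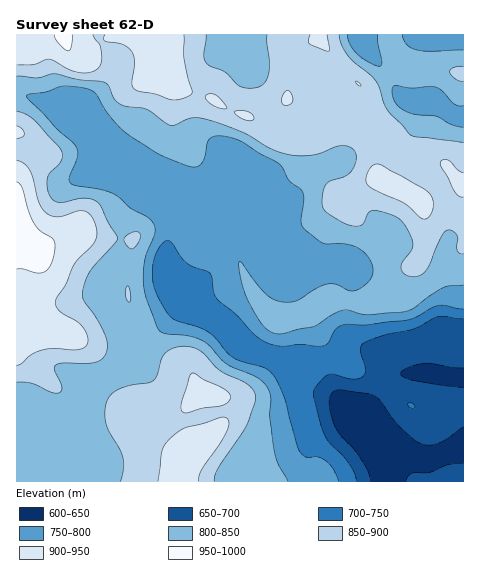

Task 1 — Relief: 620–980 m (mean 820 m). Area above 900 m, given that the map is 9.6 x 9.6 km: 10.6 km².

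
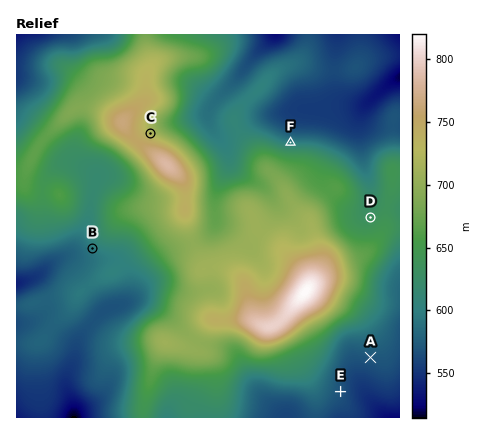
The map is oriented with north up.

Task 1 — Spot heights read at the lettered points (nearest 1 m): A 570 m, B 597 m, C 724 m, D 633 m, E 568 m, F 599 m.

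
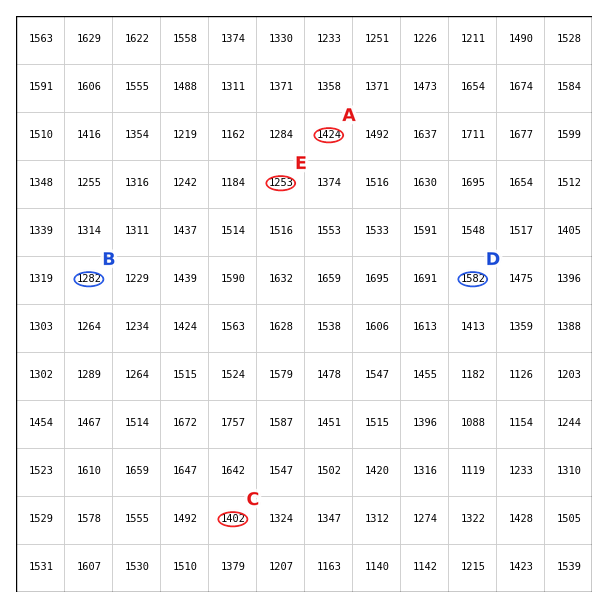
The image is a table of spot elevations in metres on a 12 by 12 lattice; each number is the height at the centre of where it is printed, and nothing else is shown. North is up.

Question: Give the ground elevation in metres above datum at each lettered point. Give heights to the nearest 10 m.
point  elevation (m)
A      1420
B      1280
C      1400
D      1580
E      1250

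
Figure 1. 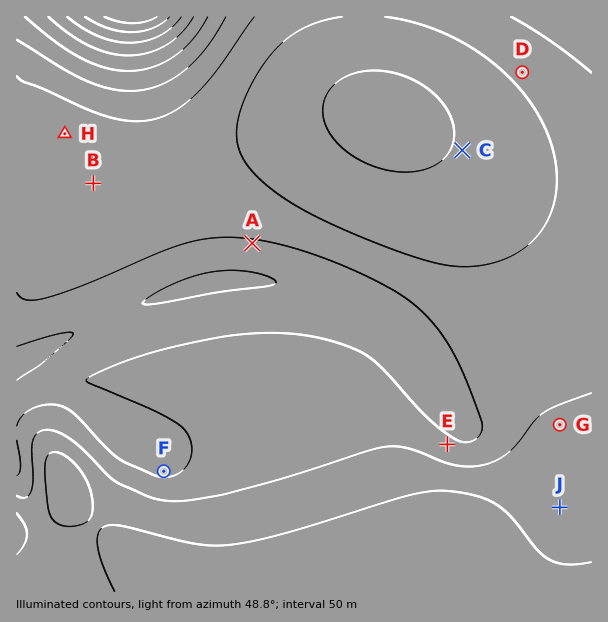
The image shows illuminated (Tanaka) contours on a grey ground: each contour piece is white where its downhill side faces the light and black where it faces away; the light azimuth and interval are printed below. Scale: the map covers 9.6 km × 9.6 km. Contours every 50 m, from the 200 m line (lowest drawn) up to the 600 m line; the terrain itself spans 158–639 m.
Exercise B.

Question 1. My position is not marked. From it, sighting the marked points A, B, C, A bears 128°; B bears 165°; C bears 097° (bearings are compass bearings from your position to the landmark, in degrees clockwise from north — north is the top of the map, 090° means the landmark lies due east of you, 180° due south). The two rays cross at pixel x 72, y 102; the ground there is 500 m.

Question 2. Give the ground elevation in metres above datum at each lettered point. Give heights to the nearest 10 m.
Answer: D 540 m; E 510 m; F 490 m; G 560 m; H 530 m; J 580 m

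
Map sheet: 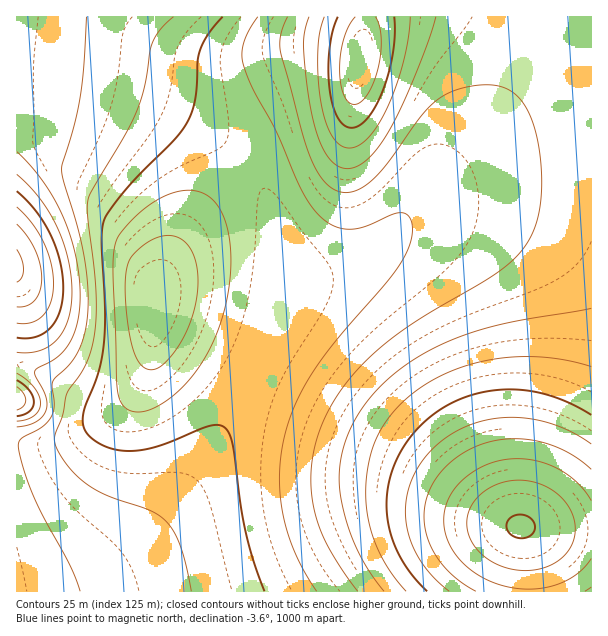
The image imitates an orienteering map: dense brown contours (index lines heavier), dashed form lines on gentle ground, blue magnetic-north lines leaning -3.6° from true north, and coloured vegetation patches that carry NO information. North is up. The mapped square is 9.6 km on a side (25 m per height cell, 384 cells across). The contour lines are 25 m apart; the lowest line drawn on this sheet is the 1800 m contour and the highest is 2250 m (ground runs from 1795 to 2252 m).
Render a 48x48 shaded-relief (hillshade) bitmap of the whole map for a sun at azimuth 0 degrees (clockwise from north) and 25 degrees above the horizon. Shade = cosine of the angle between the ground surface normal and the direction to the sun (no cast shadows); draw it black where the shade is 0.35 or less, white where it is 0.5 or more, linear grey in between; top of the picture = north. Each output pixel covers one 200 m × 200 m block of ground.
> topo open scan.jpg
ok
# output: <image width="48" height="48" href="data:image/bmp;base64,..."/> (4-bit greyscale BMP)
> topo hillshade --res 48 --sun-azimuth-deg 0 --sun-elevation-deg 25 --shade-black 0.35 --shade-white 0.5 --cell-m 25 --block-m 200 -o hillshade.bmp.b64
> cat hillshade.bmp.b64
<image width="48" height="48" href="data:image/bmp;base64,Qk32BAAAAAAAAHYAAAAoAAAAMAAAADAAAAABAAQAAAAAAIAEAAATCwAAEwsAABAAAAAAAAAAAAAAABEREQAiIiIAMzMzAERERABVVVUAZmZmAHd3dwCIiIgAmZmZAKqqqgC7u7sAzMzMAN3d3QDu7u4A////AHd3d3d3d3d3d3ZmZlVUQzIREAAAAAABEnd3d3d3d3d3d3ZmZlVUQzIhERAAAAERInd3d3d3d3d3d3ZmZlVURDMyIiIiIiIjM3d2ZmZmd3d3d3ZmZlVVRERDMzMzNERERXdmZmZmZnd3d3dmZmVVVVVVVVVVVWZmZnZmZmZmZmd3d3d2ZmZVVWZmZnd3d3d4iHZmZmZmZmZ3d3d3ZmZmZmd3iIiZmZmZmWZmZVVVZmZnd3d3d2Zmd3iImaqqu7u7qmZmVVVVVWZmd3d3d3d3d4iZqru8zMzMy2ZlVVVVVVZmd3d3d3d3eImaq8zN3d3dzGZlVUREVVVmd3d3iIiIiJmqu8zd3u7d3XdmVURERFVmZ3d4iIiIiJmrvM3d7u7t3bqXVUREREVWZ3eIiImZmZqrvM3d7u7t3f/pdlVEREVWZ3eIiJmZmaqrvMzd3u7d3P/6h3ZURERVZ3eIiZmaqqqqu8zN3d3cy/yYmYdlRERVZneIiZmqqqu7u7zMzMzLuwA4qphlRERVZneIiZmqqru7u7u8zLu7qgBry6h1RERFZneIiZmqq7u7vMzMu7u7qhjO3Kh2VERFVneIiZmqq7u7zMzMy7u7qs/+3Kh2VERVVmd4iZmaqru7vMzMy7u7qv/+25h2VVVVVmd4iJmaqqu7u7u7u7u6qv/+ypdmVVVVZmd4iImZqqq7u7u7u7uqqv/suYdmZmZmZmd3iIiZmaqqu7u7u6qqqe3LmHZmd3ZmZmd3eIiJmZqqqqqqqqqqmdyph2ZneHd2Znd3d4iIiZmZqqqqqqmZmbmHZmZ4iYh3d3d3d3d4iImZmZmZmZmZmYdlVVZ5mZiHd3d3d3d3eIiJmZmZmZmYiGVDNFaKqpmIh3d3d3Znd4iIiIiZiIiIiEMiNFeauqmYiHd3d2ZmZ3eIiIiIiIiIiBERJGiru6qZiHd3dmVVZnd4iIiIiIiIiAABJHm7u7qpiId3ZlVVVmd3d4iIiIiIiAABNYq7u7qpmId3ZlRERWZ3d3d3d4iHdwACR5q7u7qpmId3ZlQzNFZnd3d3d3d3dwATaJqru7qpmId3ZUMyI0Vmd3d3d3d3dwE1eZqqqqqpmId2ZUMhIjVmZ3d3d3d3dxNXiZmqqqqZmId2ZUMhEjRWZnd3d3d3dzV4iJmZqqmZiHd2ZUMhASRWZmd3d3d3d1d4iImZmZmYiHdmZUMhASNFZmZ3d3d3d3d4iIiZmZmYh3dmZUMhABNFZmZ3d3d3d3d4iIiImZiIh3ZmVVQyERJFVmZnd3d3d3d3iIiIiIiId3ZmVVRDISJFVmZmd3d3d3d3eIiIiIiHd3ZmZVVUMiNEVmZmd3d3d3d3d4iIiIh3d2ZmZmZlVDNFVmZmd3d3d3d3d3eIiIh3d3ZmZmd3ZURFVmZmd3d3d3d3d3d4iIiIh3dmZneIhlVVVmZmd3d3d3d3d3d4iIiZiIh3d3iZmHZVZmZmd3d3d4d3d3eIiZmZmZmYiImqqYdmZmZnd3d3d4d3d3eImZmqqqmZmZqruodmZmZ3d3d3dw=="/>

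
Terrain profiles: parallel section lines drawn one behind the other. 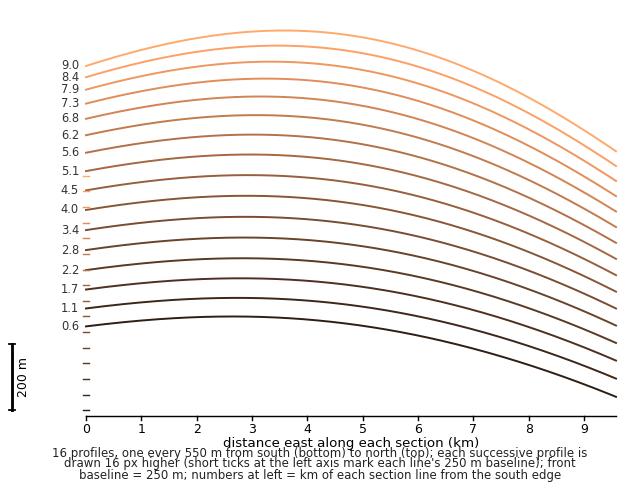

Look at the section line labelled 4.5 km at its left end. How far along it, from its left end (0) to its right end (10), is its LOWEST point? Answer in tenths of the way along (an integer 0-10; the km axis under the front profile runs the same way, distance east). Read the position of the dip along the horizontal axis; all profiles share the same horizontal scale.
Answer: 10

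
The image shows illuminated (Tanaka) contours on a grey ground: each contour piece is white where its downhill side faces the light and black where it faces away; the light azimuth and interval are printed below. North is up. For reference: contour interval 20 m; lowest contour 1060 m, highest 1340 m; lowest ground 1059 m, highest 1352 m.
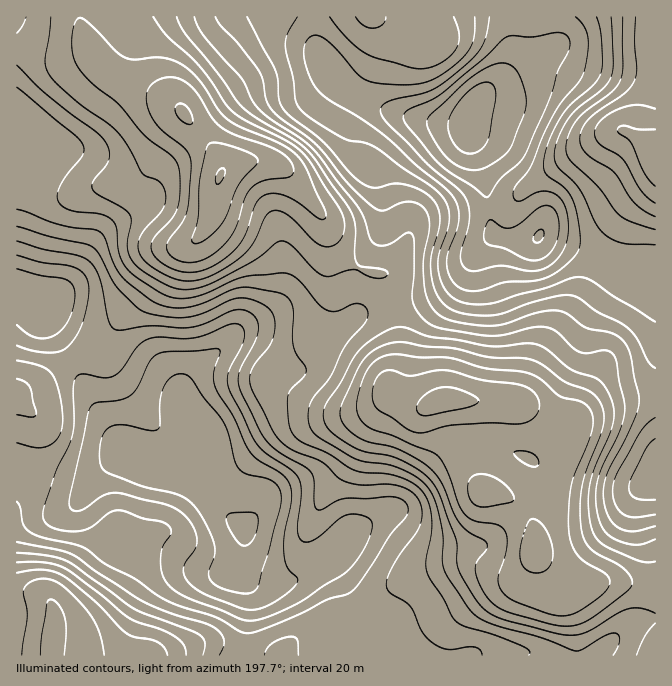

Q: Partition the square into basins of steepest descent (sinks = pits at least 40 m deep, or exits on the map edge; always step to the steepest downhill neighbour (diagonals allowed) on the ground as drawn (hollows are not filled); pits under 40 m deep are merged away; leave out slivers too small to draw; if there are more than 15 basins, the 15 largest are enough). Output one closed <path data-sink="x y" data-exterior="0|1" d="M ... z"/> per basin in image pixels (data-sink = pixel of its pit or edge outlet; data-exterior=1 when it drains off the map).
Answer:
<path data-sink="220 175" data-exterior="0" d="M559 16l-542 0-1 454 64 18 8-4 24-21 8-4 10 0 24 10 25 7 13 7 18 13 12 13 1-2-5-10 0-14 5-16 0-14-9-20-30-26-1-20 6-12 43-36 13 0 10 4 27 21 15 2 28-28 20-12 13-12 14-5 46-8 34-17 12-12 12-19 18-18-5-17-5-40-15-45 2-21 5-10 12-13 66-42 5-12z"/><path data-sink="442 400" data-exterior="0" d="M544 236l-5 0-9 5-13 0-23-5-18 17-12 19-19 17-27 12-46 8-14 5-13 12-20 12-28 28-15-2-27-21-10-4-13 0-43 36-6 12 0 15 2 6 29 25 7 14 2 20-5 16 0 14 10 18 16 13 0 16-5 21 10 11 11 5 14 2 16-2 37-20 12 16 19 37 12 12 13 8 4 22 269-1 0-380-41-9-26-13z"/><path data-sink="52 644" data-exterior="0" d="M130 459l-10 0-8 4-24 21-8 4-58-17-6 1 1 184 369-1 0-11-3-10-13-8-12-12-19-37-12-16-37 20-16 2-14-2-11-5-10-11 5-21 0-16-4-4-8-5-22-23-18-13-13-7-25-7z"/><path data-sink="655 157" data-exterior="1" d="M655 16l-95 0-1 19-5 12-66 42-12 13-7 15 0 16 14 39 6 46 6 18 22 5 13 0 9-5 5 0 45 17 31 15 20 5 16 0z"/>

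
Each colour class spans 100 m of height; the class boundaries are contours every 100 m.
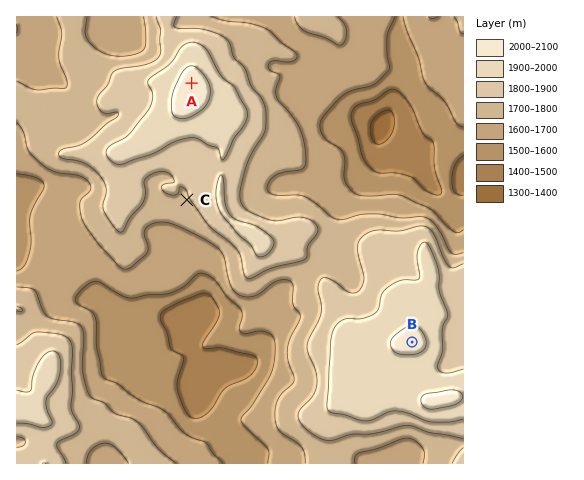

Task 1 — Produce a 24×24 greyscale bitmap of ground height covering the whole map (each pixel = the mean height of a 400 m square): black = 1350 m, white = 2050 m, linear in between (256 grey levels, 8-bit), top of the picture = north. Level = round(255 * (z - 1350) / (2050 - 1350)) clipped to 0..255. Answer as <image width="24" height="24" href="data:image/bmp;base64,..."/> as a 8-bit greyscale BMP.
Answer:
<image width="24" height="24" href="data:image/bmp;base64,Qk12BgAAAAAAADYEAAAoAAAAGAAAABgAAAABAAgAAAAAAEACAAATCwAAEwsAAAABAAAAAAAAAAAAAAEBAQACAgIAAwMDAAQEBAAFBQUABgYGAAcHBwAICAgACQkJAAoKCgALCwsADAwMAA0NDQAODg4ADw8PABAQEAAREREAEhISABMTEwAUFBQAFRUVABYWFgAXFxcAGBgYABkZGQAaGhoAGxsbABwcHAAdHR0AHh4eAB8fHwAgICAAISEhACIiIgAjIyMAJCQkACUlJQAmJiYAJycnACgoKAApKSkAKioqACsrKwAsLCwALS0tAC4uLgAvLy8AMDAwADExMQAyMjIAMzMzADQ0NAA1NTUANjY2ADc3NwA4ODgAOTk5ADo6OgA7OzsAPDw8AD09PQA+Pj4APz8/AEBAQABBQUEAQkJCAENDQwBEREQARUVFAEZGRgBHR0cASEhIAElJSQBKSkoAS0tLAExMTABNTU0ATk5OAE9PTwBQUFAAUVFRAFJSUgBTU1MAVFRUAFVVVQBWVlYAV1dXAFhYWABZWVkAWlpaAFtbWwBcXFwAXV1dAF5eXgBfX18AYGBgAGFhYQBiYmIAY2NjAGRkZABlZWUAZmZmAGdnZwBoaGgAaWlpAGpqagBra2sAbGxsAG1tbQBubm4Ab29vAHBwcABxcXEAcnJyAHNzcwB0dHQAdXV1AHZ2dgB3d3cAeHh4AHl5eQB6enoAe3t7AHx8fAB9fX0Afn5+AH9/fwCAgIAAgYGBAIKCggCDg4MAhISEAIWFhQCGhoYAh4eHAIiIiACJiYkAioqKAIuLiwCMjIwAjY2NAI6OjgCPj48AkJCQAJGRkQCSkpIAk5OTAJSUlACVlZUAlpaWAJeXlwCYmJgAmZmZAJqamgCbm5sAnJycAJ2dnQCenp4An5+fAKCgoAChoaEAoqKiAKOjowCkpKQApaWlAKampgCnp6cAqKioAKmpqQCqqqoAq6urAKysrACtra0Arq6uAK+vrwCwsLAAsbGxALKysgCzs7MAtLS0ALW1tQC2trYAt7e3ALi4uAC5ubkAurq6ALu7uwC8vLwAvb29AL6+vgC/v78AwMDAAMHBwQDCwsIAw8PDAMTExADFxcUAxsbGAMfHxwDIyMgAycnJAMrKygDLy8sAzMzMAM3NzQDOzs4Az8/PANDQ0ADR0dEA0tLSANPT0wDU1NQA1dXVANbW1gDX19cA2NjYANnZ2QDa2toA29vbANzc3ADd3d0A3t7eAN/f3wDg4OAA4eHhAOLi4gDj4+MA5OTkAOXl5QDm5uYA5+fnAOjo6ADp6ekA6urqAOvr6wDs7OwA7e3tAO7u7gDv7+8A8PDwAPHx8QDy8vIA8/PzAPT09AD19fUA9vb2APf39wD4+PgA+fn5APr6+gD7+/sA/Pz8AP39/QD+/v4A////ALS9pIl2fIuHd21eT01bboGUjX94aHWLoK66rJqKiot3aFdTTVZqgJappaCai4+fp9DLuZuLgnhoUzlCVF5zkazAxc3Gu8fV0c7JtZB7bFxRPywyRFNuiJ3A2ePk2uXx78LRvIlkWE9GOSssMzxceo663+bl3tnX2bPNwIVbS0U8OTEsLjNMe5m82+bk5d/Nvqe2sIZVQ0A5NTI5QktSeZ+92uPl8vTWupuTiHhVSEQ6MCczS19ic42yzNHW5unSwZt7Z1xTUVBFOCkyUW5vd4qotbbK4OHRvH50Z15ZZWloYk1NepOBfJKooqW90NHKtV9vcmtpfHpzbl5kia2ompuajKO4vsjIp1NtdXd8ko1zaWh2mcDKuKaPjKq9u8azeVBuc3uNoo93eoSevs/BuLGYj5ukoqyNXU9rcoGbsaCNjpy6w6iWlpWDdXp6dHFYRkZgcXuXsqqgo6jBu5OCf351ZVhXV0Y4N1xsfoemuq6lprDCvpqFfn53XkY5OTU3NXeNoaq+zcvAtLrGxKeRjYBuWzkkKTE6PoCOk5uvwtTd0MvNybiflXpdTSwOHjE8TIqIhI6hqcHc6ujbz8OhiHFaQygOGjdGXIuHg42kqrfQ7/Xn0buWeHFrVD8uKklVb3x6f4marr7M5vnixKWIenV3c2lWTFZrdHBzgo6Okpmu0OXMrZiCf3x7fHdlUFh2bXJxgol4bnaZu8m5o5KGfnp8fnBjUGN2eXl0goRwaXScppyTiYJ7e4OIgHJlWW97fg=="/>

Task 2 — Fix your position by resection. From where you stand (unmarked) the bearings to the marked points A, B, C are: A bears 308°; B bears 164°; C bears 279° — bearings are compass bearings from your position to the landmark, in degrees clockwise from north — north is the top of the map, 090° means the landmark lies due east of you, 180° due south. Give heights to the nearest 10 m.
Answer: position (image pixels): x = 380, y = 230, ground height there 1800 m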